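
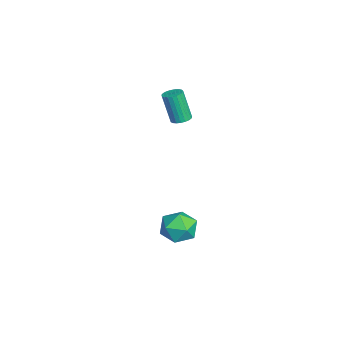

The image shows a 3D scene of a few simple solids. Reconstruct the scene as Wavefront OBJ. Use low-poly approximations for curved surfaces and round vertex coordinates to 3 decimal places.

v 1.689 3.898 -3.175
v 2.099 3.495 -2.258
v 0.341 2.785 -3.062
v 0.751 2.382 -2.145
v 0.353 3.389 -2.163
v 1.186 4.077 -2.233
v 1.254 2.203 -3.087
v 2.087 2.891 -3.157
v 1.83 2.447 -2.203
v 1.273 3.18 -1.632
v 1.167 3.1 -3.688
v 0.61 3.833 -3.117
v -2.542 3.546 2.889
v -2.147 3.919 3.062
v -2.504 3.487 4.804
v -2.898 3.114 4.631
v -2.342 4.053 3.056
v -2.699 3.621 4.798
v -2.572 4.1 3.02
v -2.928 3.668 4.762
v -2.796 4.051 2.962
v -3.153 3.618 4.704
v -2.977 3.915 2.891
v -3.333 3.482 4.633
v -3.082 3.714 2.82
v -3.439 3.282 4.562
v -3.094 3.485 2.761
v -3.45 3.053 4.503
v -3.01 3.267 2.724
v -3.367 2.834 4.466
v -2.846 3.096 2.715
v -3.202 2.664 4.457
v -2.628 3.004 2.737
v -2.985 2.571 4.479
v -2.396 3.005 2.784
v -2.753 2.573 4.526
v -2.189 3.1 2.85
v -2.546 2.668 4.592
v -2.043 3.272 2.923
v -2.4 2.84 4.665
v -1.983 3.491 2.99
v -2.34 3.059 4.732
v -2.02 3.72 3.039
v -2.377 3.288 4.781
f 1 12 6
f 1 6 2
f 1 2 8
f 1 8 11
f 1 11 12
f 2 6 10
f 6 12 5
f 12 11 3
f 11 8 7
f 8 2 9
f 4 10 5
f 4 5 3
f 4 3 7
f 4 7 9
f 4 9 10
f 5 10 6
f 3 5 12
f 7 3 11
f 9 7 8
f 10 9 2
f 14 13 17
f 14 17 15
f 15 17 18
f 15 18 16
f 17 13 19
f 17 19 18
f 18 19 20
f 18 20 16
f 19 13 21
f 19 21 20
f 20 21 22
f 20 22 16
f 21 13 23
f 21 23 22
f 22 23 24
f 22 24 16
f 23 13 25
f 23 25 24
f 24 25 26
f 24 26 16
f 25 13 27
f 25 27 26
f 26 27 28
f 26 28 16
f 27 13 29
f 27 29 28
f 28 29 30
f 28 30 16
f 29 13 31
f 29 31 30
f 30 31 32
f 30 32 16
f 31 13 33
f 31 33 32
f 32 33 34
f 32 34 16
f 33 13 35
f 33 35 34
f 34 35 36
f 34 36 16
f 35 13 37
f 35 37 36
f 36 37 38
f 36 38 16
f 37 13 39
f 37 39 38
f 38 39 40
f 38 40 16
f 39 13 41
f 39 41 40
f 40 41 42
f 40 42 16
f 41 13 43
f 41 43 42
f 42 43 44
f 42 44 16
f 43 13 14
f 43 14 44
f 44 14 15
f 44 15 16



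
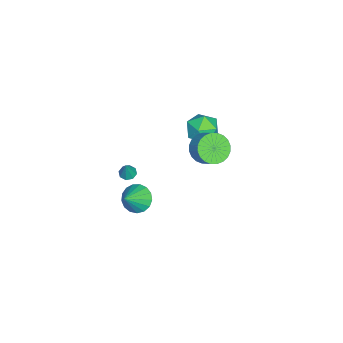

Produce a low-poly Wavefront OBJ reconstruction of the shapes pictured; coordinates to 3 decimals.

v 2.261 -3.04 -4.125
v 2.876 -3.303 -4.882
v 3.499 -3.46 -2.975
v 2.971 -2.834 -4.813
v 2.904 -2.412 -4.587
v 2.69 -2.134 -4.254
v 2.377 -2.064 -3.892
v 2.039 -2.217 -3.583
v 1.751 -2.558 -3.398
v 1.58 -3.01 -3.38
v 1.565 -3.469 -3.532
v 1.71 -3.829 -3.82
v 1.981 -4.009 -4.177
v 2.317 -3.966 -4.523
v 2.639 -3.712 -4.777
v 3.615 1.404 3.324
v 4.209 1.726 2.546
v 4.798 2.358 3.258
v 4.205 2.036 4.036
v 3.917 2.002 2.542
v 4.507 2.635 3.254
v 3.579 2.188 2.657
v 4.169 2.82 3.369
v 3.247 2.254 2.873
v 3.837 2.886 3.585
v 2.971 2.19 3.158
v 3.561 2.823 3.87
v 2.793 2.007 3.469
v 3.383 2.64 4.18
v 2.74 1.732 3.757
v 3.33 2.365 4.469
v 2.82 1.407 3.979
v 3.41 2.04 4.691
v 3.022 1.082 4.102
v 3.611 1.714 4.814
v 3.313 0.805 4.106
v 3.903 1.438 4.818
v 3.651 0.62 3.991
v 4.241 1.252 4.703
v 3.983 0.554 3.775
v 4.573 1.186 4.487
v 4.259 0.617 3.49
v 4.849 1.25 4.202
v 4.437 0.8 3.18
v 5.027 1.433 3.891
v 4.49 1.075 2.891
v 5.08 1.708 3.603
v 4.41 1.4 2.669
v 5 2.033 3.381
v 0.763 1.488 1.821
v 1.777 1.052 1.972
v 0.043 0.148 2.788
v 1.057 -0.288 2.939
v 0.786 0.675 3.43
v 1.231 1.503 2.832
v 0.589 -0.303 1.928
v 1.034 0.525 1.33
v 1.67 -0.055 2.038
v 1.792 0.549 2.966
v 0.028 0.651 1.794
v 0.15 1.255 2.722
v 3.552 -3.185 -0.246
v 3.921 -3.553 -0.388
v 4.048 -3.155 0.966
v 4.051 -3.166 -0.451
v 3.889 -2.79 -0.394
v 3.529 -2.646 -0.25
v 3.183 -2.817 -0.104
v 3.053 -3.204 -0.041
v 3.215 -3.58 -0.098
v 3.574 -3.725 -0.242
f 2 1 4
f 2 4 3
f 4 1 5
f 4 5 3
f 5 1 6
f 5 6 3
f 6 1 7
f 6 7 3
f 7 1 8
f 7 8 3
f 8 1 9
f 8 9 3
f 9 1 10
f 9 10 3
f 10 1 11
f 10 11 3
f 11 1 12
f 11 12 3
f 12 1 13
f 12 13 3
f 13 1 14
f 13 14 3
f 14 1 15
f 14 15 3
f 15 1 2
f 15 2 3
f 17 16 20
f 17 20 18
f 18 20 21
f 18 21 19
f 20 16 22
f 20 22 21
f 21 22 23
f 21 23 19
f 22 16 24
f 22 24 23
f 23 24 25
f 23 25 19
f 24 16 26
f 24 26 25
f 25 26 27
f 25 27 19
f 26 16 28
f 26 28 27
f 27 28 29
f 27 29 19
f 28 16 30
f 28 30 29
f 29 30 31
f 29 31 19
f 30 16 32
f 30 32 31
f 31 32 33
f 31 33 19
f 32 16 34
f 32 34 33
f 33 34 35
f 33 35 19
f 34 16 36
f 34 36 35
f 35 36 37
f 35 37 19
f 36 16 38
f 36 38 37
f 37 38 39
f 37 39 19
f 38 16 40
f 38 40 39
f 39 40 41
f 39 41 19
f 40 16 42
f 40 42 41
f 41 42 43
f 41 43 19
f 42 16 44
f 42 44 43
f 43 44 45
f 43 45 19
f 44 16 46
f 44 46 45
f 45 46 47
f 45 47 19
f 46 16 48
f 46 48 47
f 47 48 49
f 47 49 19
f 48 16 17
f 48 17 49
f 49 17 18
f 49 18 19
f 50 61 55
f 50 55 51
f 50 51 57
f 50 57 60
f 50 60 61
f 51 55 59
f 55 61 54
f 61 60 52
f 60 57 56
f 57 51 58
f 53 59 54
f 53 54 52
f 53 52 56
f 53 56 58
f 53 58 59
f 54 59 55
f 52 54 61
f 56 52 60
f 58 56 57
f 59 58 51
f 63 62 65
f 63 65 64
f 65 62 66
f 65 66 64
f 66 62 67
f 66 67 64
f 67 62 68
f 67 68 64
f 68 62 69
f 68 69 64
f 69 62 70
f 69 70 64
f 70 62 71
f 70 71 64
f 71 62 63
f 71 63 64



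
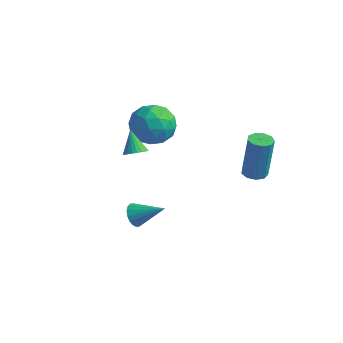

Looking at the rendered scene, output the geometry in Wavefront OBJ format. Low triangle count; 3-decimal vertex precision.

v -1.988 4.6 -0.088
v -1.445 3.839 -0.733
v -3.295 3.361 0.273
v -2.752 2.6 -0.372
v -2.301 2.932 0.616
v -1.493 3.698 0.393
v -3.247 3.502 -0.853
v -2.439 4.268 -1.076
v -2.223 3.161 -1.206
v -1.639 2.808 -0.298
v -3.101 4.392 -0.162
v -2.517 4.039 0.746
v -1.601 4.328 -0.442
v -3.139 2.872 -0.018
v -2.874 3.067 0.563
v -2.554 2.62 0.184
v -1.63 4.245 0.22
v -1.311 3.798 -0.16
v -1.814 3.265 0.633
v -3.429 3.402 -0.3
v -3.11 2.955 -0.68
v -2.186 4.58 -0.644
v -1.866 4.133 -1.023
v -2.926 3.935 -1.093
v -1.74 3.482 -1.099
v -2.508 2.754 -0.887
v -2.799 3.284 -1.169
v -2.324 3.734 -1.301
v -1.396 3.275 -0.566
v -2.165 2.547 -0.353
v -1.9 2.742 0.227
v -1.425 3.192 0.096
v -1.854 2.876 -0.843
v -2.575 4.653 -0.107
v -3.344 3.925 0.106
v -3.315 4.008 -0.556
v -2.84 4.458 -0.687
v -2.232 4.446 0.427
v -3 3.718 0.639
v -2.416 3.466 0.841
v -1.941 3.916 0.709
v -2.886 4.324 0.383
v -0.822 0.242 0.803
v -0.366 0.494 0.98
v -1.438 0.718 1.717
v -0.447 0.642 0.848
v -0.585 0.73 0.709
v -0.76 0.743 0.585
v -0.944 0.681 0.494
v -1.109 0.551 0.449
v -1.231 0.375 0.459
v -1.29 0.178 0.521
v -1.279 -0.009 0.626
v -1.198 -0.157 0.758
v -1.059 -0.245 0.897
v -0.885 -0.258 1.021
v -0.701 -0.196 1.112
v -0.536 -0.066 1.156
v -0.414 0.11 1.147
v -0.354 0.307 1.084
v -0.403 -0.451 -2.645
v -0.061 -0.596 -3.128
v 0.843 -0.009 -1.895
v -0.125 -0.337 -3.175
v -0.244 -0.1 -3.117
v -0.394 0.068 -2.966
v -0.546 0.133 -2.751
v -0.67 0.082 -2.514
v -0.741 -0.075 -2.304
v -0.746 -0.305 -2.161
v -0.682 -0.565 -2.114
v -0.563 -0.802 -2.172
v -0.412 -0.97 -2.324
v -0.26 -1.034 -2.539
v -0.136 -0.984 -2.775
v -0.065 -0.827 -2.985
v 3.017 3.511 -0.911
v 3.586 3.4 -0.933
v 3.712 3.638 1.17
v 3.143 3.749 1.191
v 3.522 3.789 -0.973
v 3.648 4.027 1.13
v 3.222 4.048 -0.985
v 3.348 4.287 1.118
v 2.826 4.056 -0.962
v 2.952 4.294 1.141
v 2.519 3.809 -0.915
v 2.645 4.047 1.187
v 2.446 3.422 -0.867
v 2.572 3.66 1.236
v 2.639 3.077 -0.84
v 2.765 3.315 1.263
v 3.01 2.935 -0.846
v 3.135 3.173 1.257
v 3.383 3.062 -0.882
v 3.509 3.3 1.22
f 1 38 17
f 38 12 41
f 17 41 6
f 38 41 17
f 1 17 13
f 17 6 18
f 13 18 2
f 17 18 13
f 1 13 22
f 13 2 23
f 22 23 8
f 13 23 22
f 1 22 34
f 22 8 37
f 34 37 11
f 22 37 34
f 1 34 38
f 34 11 42
f 38 42 12
f 34 42 38
f 2 18 29
f 18 6 32
f 29 32 10
f 18 32 29
f 6 41 19
f 41 12 40
f 19 40 5
f 41 40 19
f 12 42 39
f 42 11 35
f 39 35 3
f 42 35 39
f 11 37 36
f 37 8 24
f 36 24 7
f 37 24 36
f 8 23 28
f 23 2 25
f 28 25 9
f 23 25 28
f 4 30 16
f 30 10 31
f 16 31 5
f 30 31 16
f 4 16 14
f 16 5 15
f 14 15 3
f 16 15 14
f 4 14 21
f 14 3 20
f 21 20 7
f 14 20 21
f 4 21 26
f 21 7 27
f 26 27 9
f 21 27 26
f 4 26 30
f 26 9 33
f 30 33 10
f 26 33 30
f 5 31 19
f 31 10 32
f 19 32 6
f 31 32 19
f 3 15 39
f 15 5 40
f 39 40 12
f 15 40 39
f 7 20 36
f 20 3 35
f 36 35 11
f 20 35 36
f 9 27 28
f 27 7 24
f 28 24 8
f 27 24 28
f 10 33 29
f 33 9 25
f 29 25 2
f 33 25 29
f 44 43 46
f 44 46 45
f 46 43 47
f 46 47 45
f 47 43 48
f 47 48 45
f 48 43 49
f 48 49 45
f 49 43 50
f 49 50 45
f 50 43 51
f 50 51 45
f 51 43 52
f 51 52 45
f 52 43 53
f 52 53 45
f 53 43 54
f 53 54 45
f 54 43 55
f 54 55 45
f 55 43 56
f 55 56 45
f 56 43 57
f 56 57 45
f 57 43 58
f 57 58 45
f 58 43 59
f 58 59 45
f 59 43 60
f 59 60 45
f 60 43 44
f 60 44 45
f 62 61 64
f 62 64 63
f 64 61 65
f 64 65 63
f 65 61 66
f 65 66 63
f 66 61 67
f 66 67 63
f 67 61 68
f 67 68 63
f 68 61 69
f 68 69 63
f 69 61 70
f 69 70 63
f 70 61 71
f 70 71 63
f 71 61 72
f 71 72 63
f 72 61 73
f 72 73 63
f 73 61 74
f 73 74 63
f 74 61 75
f 74 75 63
f 75 61 76
f 75 76 63
f 76 61 62
f 76 62 63
f 78 77 81
f 78 81 79
f 79 81 82
f 79 82 80
f 81 77 83
f 81 83 82
f 82 83 84
f 82 84 80
f 83 77 85
f 83 85 84
f 84 85 86
f 84 86 80
f 85 77 87
f 85 87 86
f 86 87 88
f 86 88 80
f 87 77 89
f 87 89 88
f 88 89 90
f 88 90 80
f 89 77 91
f 89 91 90
f 90 91 92
f 90 92 80
f 91 77 93
f 91 93 92
f 92 93 94
f 92 94 80
f 93 77 95
f 93 95 94
f 94 95 96
f 94 96 80
f 95 77 78
f 95 78 96
f 96 78 79
f 96 79 80



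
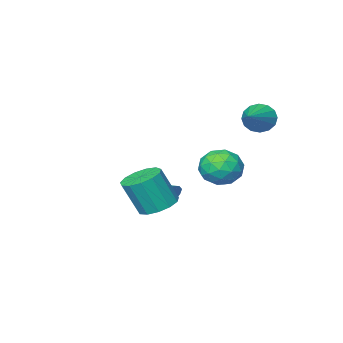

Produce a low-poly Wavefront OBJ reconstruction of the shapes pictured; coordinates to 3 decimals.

v -0.996 -3.448 -3.445
v -0.635 -2.968 -2.658
v -0.824 -4.512 -2.875
v -1.139 -3.003 -2.573
v -1.604 -3.157 -2.721
v -1.907 -3.389 -3.063
v -1.965 -3.637 -3.508
v -1.764 -3.834 -3.936
v -1.356 -3.928 -4.232
v -0.852 -3.893 -4.318
v -0.387 -3.738 -4.17
v -0.084 -3.506 -3.828
v -0.026 -3.258 -3.383
v -0.227 -3.061 -2.955
v 1.915 0.43 -1.772
v 2.768 0.87 -1.974
v 3.397 0.429 -0.269
v 2.545 -0.01 -0.068
v 2.441 1.257 -1.753
v 3.071 0.817 -0.049
v 1.948 1.381 -1.539
v 2.578 0.941 0.166
v 1.444 1.204 -1.399
v 2.074 0.764 0.306
v 1.09 0.781 -1.377
v 1.72 0.341 0.328
v 0.998 0.246 -1.481
v 1.627 -0.194 0.224
v 1.197 -0.23 -1.677
v 1.826 -0.67 0.027
v 1.624 -0.496 -1.904
v 2.254 -0.936 -0.199
v 2.144 -0.469 -2.089
v 2.773 -0.909 -0.384
v 2.591 -0.156 -2.173
v 3.22 -0.596 -0.468
v 2.823 0.343 -2.13
v 3.453 -0.097 -0.425
v -2.64 -1.129 -2.15
v -1.946 -1.867 -1.661
v -3.974 -1.633 -1.019
v -3.28 -2.371 -0.53
v -3.111 -1.267 -0.397
v -2.286 -0.955 -1.097
v -3.634 -2.545 -1.583
v -2.809 -2.233 -2.283
v -2.56 -2.742 -1.311
v -2.237 -1.952 -0.578
v -3.683 -1.548 -2.102
v -3.36 -0.758 -1.369
v -2.176 -1.454 -2.005
v -3.744 -2.046 -0.675
v -3.645 -1.397 -0.597
v -3.237 -1.831 -0.31
v -2.376 -0.918 -1.673
v -1.968 -1.351 -1.386
v -2.653 -0.999 -0.643
v -3.952 -2.149 -1.294
v -3.544 -2.582 -1.007
v -2.683 -1.669 -2.37
v -2.275 -2.103 -2.083
v -3.267 -2.501 -2.037
v -2.129 -2.402 -1.511
v -2.913 -2.698 -0.846
v -3.121 -2.8 -1.466
v -2.636 -2.617 -1.877
v -1.939 -1.937 -1.081
v -2.723 -2.234 -0.415
v -2.624 -1.585 -0.338
v -2.139 -1.401 -0.749
v -2.3 -2.452 -0.875
v -3.197 -1.266 -2.265
v -3.981 -1.563 -1.599
v -3.781 -2.099 -1.931
v -3.296 -1.915 -2.342
v -3.007 -0.802 -1.834
v -3.791 -1.098 -1.169
v -3.284 -0.883 -0.803
v -2.799 -0.7 -1.214
v -3.62 -1.048 -1.805
v -3.505 0.386 2.305
v -3.094 0.315 1.587
v -1.995 1.534 3.055
v -3.338 0.665 1.542
v -3.627 0.941 1.7
v -3.883 1.068 2.021
v -4.038 1.012 2.418
v -4.05 0.788 2.785
v -3.915 0.456 3.023
v -3.671 0.106 3.069
v -3.383 -0.17 2.91
v -3.127 -0.297 2.589
v -2.972 -0.241 2.192
v -2.96 -0.017 1.825
f 2 1 4
f 2 4 3
f 4 1 5
f 4 5 3
f 5 1 6
f 5 6 3
f 6 1 7
f 6 7 3
f 7 1 8
f 7 8 3
f 8 1 9
f 8 9 3
f 9 1 10
f 9 10 3
f 10 1 11
f 10 11 3
f 11 1 12
f 11 12 3
f 12 1 13
f 12 13 3
f 13 1 14
f 13 14 3
f 14 1 2
f 14 2 3
f 16 15 19
f 16 19 17
f 17 19 20
f 17 20 18
f 19 15 21
f 19 21 20
f 20 21 22
f 20 22 18
f 21 15 23
f 21 23 22
f 22 23 24
f 22 24 18
f 23 15 25
f 23 25 24
f 24 25 26
f 24 26 18
f 25 15 27
f 25 27 26
f 26 27 28
f 26 28 18
f 27 15 29
f 27 29 28
f 28 29 30
f 28 30 18
f 29 15 31
f 29 31 30
f 30 31 32
f 30 32 18
f 31 15 33
f 31 33 32
f 32 33 34
f 32 34 18
f 33 15 35
f 33 35 34
f 34 35 36
f 34 36 18
f 35 15 37
f 35 37 36
f 36 37 38
f 36 38 18
f 37 15 16
f 37 16 38
f 38 16 17
f 38 17 18
f 39 76 55
f 76 50 79
f 55 79 44
f 76 79 55
f 39 55 51
f 55 44 56
f 51 56 40
f 55 56 51
f 39 51 60
f 51 40 61
f 60 61 46
f 51 61 60
f 39 60 72
f 60 46 75
f 72 75 49
f 60 75 72
f 39 72 76
f 72 49 80
f 76 80 50
f 72 80 76
f 40 56 67
f 56 44 70
f 67 70 48
f 56 70 67
f 44 79 57
f 79 50 78
f 57 78 43
f 79 78 57
f 50 80 77
f 80 49 73
f 77 73 41
f 80 73 77
f 49 75 74
f 75 46 62
f 74 62 45
f 75 62 74
f 46 61 66
f 61 40 63
f 66 63 47
f 61 63 66
f 42 68 54
f 68 48 69
f 54 69 43
f 68 69 54
f 42 54 52
f 54 43 53
f 52 53 41
f 54 53 52
f 42 52 59
f 52 41 58
f 59 58 45
f 52 58 59
f 42 59 64
f 59 45 65
f 64 65 47
f 59 65 64
f 42 64 68
f 64 47 71
f 68 71 48
f 64 71 68
f 43 69 57
f 69 48 70
f 57 70 44
f 69 70 57
f 41 53 77
f 53 43 78
f 77 78 50
f 53 78 77
f 45 58 74
f 58 41 73
f 74 73 49
f 58 73 74
f 47 65 66
f 65 45 62
f 66 62 46
f 65 62 66
f 48 71 67
f 71 47 63
f 67 63 40
f 71 63 67
f 82 81 84
f 82 84 83
f 84 81 85
f 84 85 83
f 85 81 86
f 85 86 83
f 86 81 87
f 86 87 83
f 87 81 88
f 87 88 83
f 88 81 89
f 88 89 83
f 89 81 90
f 89 90 83
f 90 81 91
f 90 91 83
f 91 81 92
f 91 92 83
f 92 81 93
f 92 93 83
f 93 81 94
f 93 94 83
f 94 81 82
f 94 82 83



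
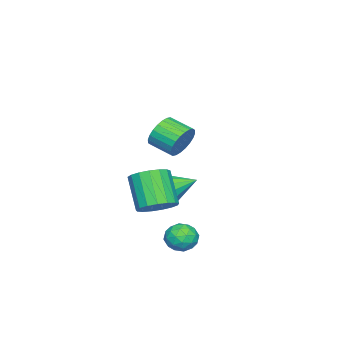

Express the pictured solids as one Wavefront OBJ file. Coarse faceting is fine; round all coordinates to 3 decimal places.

v 3.059 2.014 -2.555
v 3.407 1.486 -3.14
v 2.693 0.914 -1.78
v 3.041 0.386 -2.365
v 3.548 0.893 -1.886
v 3.774 1.572 -2.365
v 2.326 0.828 -2.555
v 2.552 1.507 -3.034
v 2.954 0.752 -3.14
v 3.71 0.792 -2.727
v 2.39 1.608 -2.193
v 3.146 1.648 -1.78
v 3.265 1.847 -2.916
v 2.835 0.553 -2.004
v 3.133 0.851 -1.722
v 3.337 0.541 -2.066
v 3.481 1.898 -2.46
v 3.686 1.587 -2.804
v 3.768 1.238 -2.067
v 2.414 0.813 -2.116
v 2.619 0.502 -2.46
v 2.763 1.859 -2.854
v 2.967 1.549 -3.198
v 2.332 1.162 -2.853
v 3.204 1.105 -3.26
v 2.988 0.458 -2.804
v 2.568 0.718 -2.916
v 2.701 1.118 -3.197
v 3.648 1.128 -3.017
v 3.433 0.482 -2.561
v 3.73 0.78 -2.279
v 3.864 1.179 -2.561
v 3.381 0.697 -3.017
v 2.667 1.918 -2.359
v 2.452 1.272 -1.903
v 2.236 1.221 -2.359
v 2.37 1.62 -2.641
v 3.112 1.942 -2.116
v 2.896 1.295 -1.66
v 3.399 1.282 -1.723
v 3.532 1.682 -2.004
v 2.719 1.703 -1.903
v -2.149 -1.896 -2.216
v -1.365 -1.992 -1.653
v -2.511 -0.544 -1.484
v -1.205 -1.684 -2.142
v -1.406 -1.457 -2.659
v -1.89 -1.398 -3.007
v -2.473 -1.53 -3.054
v -2.933 -1.801 -2.78
v -3.092 -2.109 -2.291
v -2.892 -2.335 -1.773
v -2.408 -2.394 -1.425
v -1.824 -2.263 -1.379
v 2.321 0.93 3.268
v 2.688 0.594 2.494
v 2.527 -0.606 2.938
v 2.159 -0.27 3.712
v 2.98 0.631 2.7
v 2.819 -0.569 3.144
v 3.171 0.714 2.992
v 3.01 -0.486 3.437
v 3.233 0.829 3.327
v 3.072 -0.371 3.771
v 3.156 0.96 3.652
v 2.995 -0.24 4.096
v 2.952 1.086 3.919
v 2.791 -0.114 4.363
v 2.651 1.189 4.086
v 2.49 -0.012 4.531
v 2.301 1.252 4.13
v 2.139 0.051 4.574
v 1.953 1.266 4.042
v 1.792 0.066 4.486
v 1.661 1.229 3.836
v 1.5 0.029 4.28
v 1.47 1.146 3.543
v 1.309 -0.054 3.988
v 1.408 1.031 3.209
v 1.247 -0.169 3.653
v 1.485 0.9 2.884
v 1.324 -0.3 3.328
v 1.689 0.774 2.617
v 1.528 -0.426 3.061
v 1.99 0.672 2.449
v 1.829 -0.529 2.894
v 2.341 0.609 2.406
v 2.179 -0.592 2.85
v 1.341 -0.818 -1.698
v 2.251 -0.894 -1.221
v 1.328 -1.777 0.396
v 0.419 -1.702 -0.082
v 2.079 -0.454 -1.078
v 1.157 -1.338 0.538
v 1.738 -0.098 -1.078
v 0.816 -0.981 0.538
v 1.306 0.093 -1.22
v 0.384 -0.79 0.397
v 0.883 0.076 -1.471
v -0.039 -0.808 0.145
v 0.564 -0.147 -1.775
v -0.358 -1.03 -0.158
v 0.423 -0.523 -2.06
v -0.499 -1.406 -0.444
v 0.493 -0.967 -2.263
v -0.429 -1.85 -0.647
v 0.757 -1.377 -2.337
v -0.165 -2.26 -0.72
v 1.154 -1.659 -2.264
v 0.232 -2.542 -0.647
v 1.595 -1.748 -2.061
v 0.673 -2.631 -0.445
v 1.977 -1.625 -1.776
v 1.055 -2.508 -0.159
v 2.214 -1.316 -1.472
v 1.292 -2.2 0.144
f 1 38 17
f 38 12 41
f 17 41 6
f 38 41 17
f 1 17 13
f 17 6 18
f 13 18 2
f 17 18 13
f 1 13 22
f 13 2 23
f 22 23 8
f 13 23 22
f 1 22 34
f 22 8 37
f 34 37 11
f 22 37 34
f 1 34 38
f 34 11 42
f 38 42 12
f 34 42 38
f 2 18 29
f 18 6 32
f 29 32 10
f 18 32 29
f 6 41 19
f 41 12 40
f 19 40 5
f 41 40 19
f 12 42 39
f 42 11 35
f 39 35 3
f 42 35 39
f 11 37 36
f 37 8 24
f 36 24 7
f 37 24 36
f 8 23 28
f 23 2 25
f 28 25 9
f 23 25 28
f 4 30 16
f 30 10 31
f 16 31 5
f 30 31 16
f 4 16 14
f 16 5 15
f 14 15 3
f 16 15 14
f 4 14 21
f 14 3 20
f 21 20 7
f 14 20 21
f 4 21 26
f 21 7 27
f 26 27 9
f 21 27 26
f 4 26 30
f 26 9 33
f 30 33 10
f 26 33 30
f 5 31 19
f 31 10 32
f 19 32 6
f 31 32 19
f 3 15 39
f 15 5 40
f 39 40 12
f 15 40 39
f 7 20 36
f 20 3 35
f 36 35 11
f 20 35 36
f 9 27 28
f 27 7 24
f 28 24 8
f 27 24 28
f 10 33 29
f 33 9 25
f 29 25 2
f 33 25 29
f 44 43 46
f 44 46 45
f 46 43 47
f 46 47 45
f 47 43 48
f 47 48 45
f 48 43 49
f 48 49 45
f 49 43 50
f 49 50 45
f 50 43 51
f 50 51 45
f 51 43 52
f 51 52 45
f 52 43 53
f 52 53 45
f 53 43 54
f 53 54 45
f 54 43 44
f 54 44 45
f 56 55 59
f 56 59 57
f 57 59 60
f 57 60 58
f 59 55 61
f 59 61 60
f 60 61 62
f 60 62 58
f 61 55 63
f 61 63 62
f 62 63 64
f 62 64 58
f 63 55 65
f 63 65 64
f 64 65 66
f 64 66 58
f 65 55 67
f 65 67 66
f 66 67 68
f 66 68 58
f 67 55 69
f 67 69 68
f 68 69 70
f 68 70 58
f 69 55 71
f 69 71 70
f 70 71 72
f 70 72 58
f 71 55 73
f 71 73 72
f 72 73 74
f 72 74 58
f 73 55 75
f 73 75 74
f 74 75 76
f 74 76 58
f 75 55 77
f 75 77 76
f 76 77 78
f 76 78 58
f 77 55 79
f 77 79 78
f 78 79 80
f 78 80 58
f 79 55 81
f 79 81 80
f 80 81 82
f 80 82 58
f 81 55 83
f 81 83 82
f 82 83 84
f 82 84 58
f 83 55 85
f 83 85 84
f 84 85 86
f 84 86 58
f 85 55 87
f 85 87 86
f 86 87 88
f 86 88 58
f 87 55 56
f 87 56 88
f 88 56 57
f 88 57 58
f 90 89 93
f 90 93 91
f 91 93 94
f 91 94 92
f 93 89 95
f 93 95 94
f 94 95 96
f 94 96 92
f 95 89 97
f 95 97 96
f 96 97 98
f 96 98 92
f 97 89 99
f 97 99 98
f 98 99 100
f 98 100 92
f 99 89 101
f 99 101 100
f 100 101 102
f 100 102 92
f 101 89 103
f 101 103 102
f 102 103 104
f 102 104 92
f 103 89 105
f 103 105 104
f 104 105 106
f 104 106 92
f 105 89 107
f 105 107 106
f 106 107 108
f 106 108 92
f 107 89 109
f 107 109 108
f 108 109 110
f 108 110 92
f 109 89 111
f 109 111 110
f 110 111 112
f 110 112 92
f 111 89 113
f 111 113 112
f 112 113 114
f 112 114 92
f 113 89 115
f 113 115 114
f 114 115 116
f 114 116 92
f 115 89 90
f 115 90 116
f 116 90 91
f 116 91 92



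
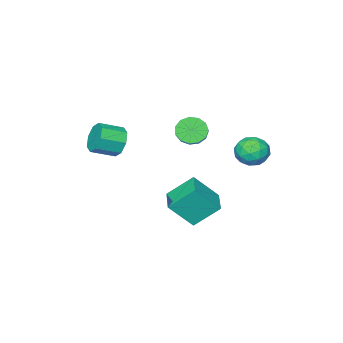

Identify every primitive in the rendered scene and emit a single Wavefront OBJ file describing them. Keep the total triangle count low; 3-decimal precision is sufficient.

v -2.145 1.568 -3.593
v -1.161 0.858 -2.264
v -1.246 2.664 -3.674
v -0.261 1.954 -2.345
v -1.199 0.706 -4.755
v -0.214 -0.004 -3.426
v -0.299 1.802 -4.836
v 0.685 1.092 -3.507
v 0.423 -2.66 -0.712
v 0.852 -2.479 -1.471
v 1.945 -3.039 -0.987
v 1.517 -3.22 -0.228
v 0.907 -1.977 -1.014
v 2 -2.537 -0.53
v 0.679 -1.875 -0.38
v 1.772 -2.435 0.103
v 0.301 -2.233 0.059
v 1.394 -2.793 0.543
v -0.005 -2.841 0.047
v 1.088 -3.401 0.531
v -0.06 -3.343 -0.41
v 1.033 -3.903 0.074
v 0.168 -3.445 -1.043
v 1.261 -4.005 -0.56
v 0.546 -3.087 -1.483
v 1.639 -3.647 -0.999
v -2.89 3.964 -0.125
v -2.106 3.572 -0.386
v -3.514 2.628 0.006
v -2.73 2.236 -0.255
v -2.784 2.654 0.557
v -2.399 3.48 0.476
v -3.221 2.72 -0.856
v -2.836 3.546 -0.937
v -2.31 2.804 -0.837
v -2.04 2.763 0.036
v -3.58 3.437 -0.416
v -3.31 3.396 0.457
v -2.443 3.885 -0.267
v -3.177 2.315 -0.113
v -3.209 2.56 0.364
v -2.748 2.33 0.211
v -2.616 3.831 0.24
v -2.155 3.601 0.087
v -2.553 3.061 0.64
v -3.465 2.599 -0.467
v -3.004 2.369 -0.62
v -2.872 3.87 -0.591
v -2.411 3.64 -0.744
v -3.067 3.139 -1.02
v -2.102 3.203 -0.686
v -2.469 2.418 -0.609
v -2.758 2.702 -0.962
v -2.531 3.188 -1.009
v -1.944 3.179 -0.172
v -2.31 2.394 -0.096
v -2.343 2.64 0.382
v -2.116 3.125 0.334
v -2.064 2.728 -0.438
v -3.31 3.806 -0.284
v -3.676 3.021 -0.208
v -3.504 3.075 -0.714
v -3.277 3.56 -0.762
v -3.151 3.782 0.229
v -3.518 2.997 0.306
v -3.089 3.012 0.629
v -2.862 3.498 0.582
v -3.556 3.472 0.058
v -2.229 -0.44 -0.058
v -1.742 -1.049 0.121
v -1.085 -0.349 0.717
v -1.571 0.26 0.538
v -1.586 -0.87 -0.262
v -0.928 -0.17 0.334
v -1.633 -0.555 -0.58
v -0.976 0.145 0.016
v -1.87 -0.203 -0.732
v -1.213 0.497 -0.137
v -2.22 0.074 -0.671
v -1.563 0.774 -0.075
v -2.573 0.188 -0.415
v -1.916 0.887 0.181
v -2.817 0.102 -0.045
v -2.16 0.802 0.551
v -2.874 -0.156 0.32
v -2.217 0.544 0.916
v -2.726 -0.504 0.565
v -2.069 0.196 1.161
v -2.42 -0.832 0.613
v -1.763 -0.132 1.209
v -2.053 -1.035 0.447
v -1.396 -0.335 1.043
f 2 4 1
f 5 2 1
f 1 4 3
f 3 5 1
f 2 8 4
f 6 2 5
f 6 8 2
f 4 8 3
f 7 5 3
f 3 8 7
f 7 6 5
f 8 6 7
f 10 9 13
f 10 13 11
f 11 13 14
f 11 14 12
f 13 9 15
f 13 15 14
f 14 15 16
f 14 16 12
f 15 9 17
f 15 17 16
f 16 17 18
f 16 18 12
f 17 9 19
f 17 19 18
f 18 19 20
f 18 20 12
f 19 9 21
f 19 21 20
f 20 21 22
f 20 22 12
f 21 9 23
f 21 23 22
f 22 23 24
f 22 24 12
f 23 9 25
f 23 25 24
f 24 25 26
f 24 26 12
f 25 9 10
f 25 10 26
f 26 10 11
f 26 11 12
f 27 64 43
f 64 38 67
f 43 67 32
f 64 67 43
f 27 43 39
f 43 32 44
f 39 44 28
f 43 44 39
f 27 39 48
f 39 28 49
f 48 49 34
f 39 49 48
f 27 48 60
f 48 34 63
f 60 63 37
f 48 63 60
f 27 60 64
f 60 37 68
f 64 68 38
f 60 68 64
f 28 44 55
f 44 32 58
f 55 58 36
f 44 58 55
f 32 67 45
f 67 38 66
f 45 66 31
f 67 66 45
f 38 68 65
f 68 37 61
f 65 61 29
f 68 61 65
f 37 63 62
f 63 34 50
f 62 50 33
f 63 50 62
f 34 49 54
f 49 28 51
f 54 51 35
f 49 51 54
f 30 56 42
f 56 36 57
f 42 57 31
f 56 57 42
f 30 42 40
f 42 31 41
f 40 41 29
f 42 41 40
f 30 40 47
f 40 29 46
f 47 46 33
f 40 46 47
f 30 47 52
f 47 33 53
f 52 53 35
f 47 53 52
f 30 52 56
f 52 35 59
f 56 59 36
f 52 59 56
f 31 57 45
f 57 36 58
f 45 58 32
f 57 58 45
f 29 41 65
f 41 31 66
f 65 66 38
f 41 66 65
f 33 46 62
f 46 29 61
f 62 61 37
f 46 61 62
f 35 53 54
f 53 33 50
f 54 50 34
f 53 50 54
f 36 59 55
f 59 35 51
f 55 51 28
f 59 51 55
f 70 69 73
f 70 73 71
f 71 73 74
f 71 74 72
f 73 69 75
f 73 75 74
f 74 75 76
f 74 76 72
f 75 69 77
f 75 77 76
f 76 77 78
f 76 78 72
f 77 69 79
f 77 79 78
f 78 79 80
f 78 80 72
f 79 69 81
f 79 81 80
f 80 81 82
f 80 82 72
f 81 69 83
f 81 83 82
f 82 83 84
f 82 84 72
f 83 69 85
f 83 85 84
f 84 85 86
f 84 86 72
f 85 69 87
f 85 87 86
f 86 87 88
f 86 88 72
f 87 69 89
f 87 89 88
f 88 89 90
f 88 90 72
f 89 69 91
f 89 91 90
f 90 91 92
f 90 92 72
f 91 69 70
f 91 70 92
f 92 70 71
f 92 71 72



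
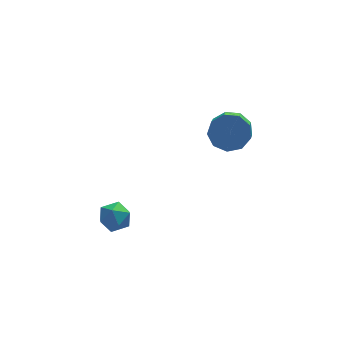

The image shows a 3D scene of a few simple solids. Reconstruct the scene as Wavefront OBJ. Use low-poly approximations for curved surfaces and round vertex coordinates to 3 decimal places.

v 4.052 1.071 2.108
v 4.462 0.422 1.466
v 4.038 -0.819 2.451
v 3.628 -0.171 3.092
v 4.928 0.626 1.923
v 4.505 -0.615 2.908
v 4.984 1.038 2.467
v 4.561 -0.204 3.452
v 4.604 1.465 2.842
v 4.181 0.224 3.827
v 3.965 1.708 2.873
v 3.542 0.467 3.858
v 3.367 1.652 2.547
v 2.944 0.411 3.532
v 3.089 1.325 2.014
v 2.666 0.084 2.999
v 3.261 0.878 1.526
v 2.838 -0.363 2.511
v 3.803 0.522 1.309
v 3.38 -0.719 2.294
v -2.386 -0.524 -0.65
v -1.84 -0.161 -1.193
v -1.84 -1.759 -0.927
v -1.294 -1.396 -1.47
v -1.218 -1.256 -0.633
v -1.556 -0.493 -0.462
v -2.124 -1.427 -1.658
v -2.462 -0.664 -1.487
v -1.678 -0.719 -1.816
v -1.118 -0.613 -1.183
v -2.562 -1.307 -0.937
v -2.002 -1.201 -0.304
f 2 1 5
f 2 5 3
f 3 5 6
f 3 6 4
f 5 1 7
f 5 7 6
f 6 7 8
f 6 8 4
f 7 1 9
f 7 9 8
f 8 9 10
f 8 10 4
f 9 1 11
f 9 11 10
f 10 11 12
f 10 12 4
f 11 1 13
f 11 13 12
f 12 13 14
f 12 14 4
f 13 1 15
f 13 15 14
f 14 15 16
f 14 16 4
f 15 1 17
f 15 17 16
f 16 17 18
f 16 18 4
f 17 1 19
f 17 19 18
f 18 19 20
f 18 20 4
f 19 1 2
f 19 2 20
f 20 2 3
f 20 3 4
f 21 32 26
f 21 26 22
f 21 22 28
f 21 28 31
f 21 31 32
f 22 26 30
f 26 32 25
f 32 31 23
f 31 28 27
f 28 22 29
f 24 30 25
f 24 25 23
f 24 23 27
f 24 27 29
f 24 29 30
f 25 30 26
f 23 25 32
f 27 23 31
f 29 27 28
f 30 29 22



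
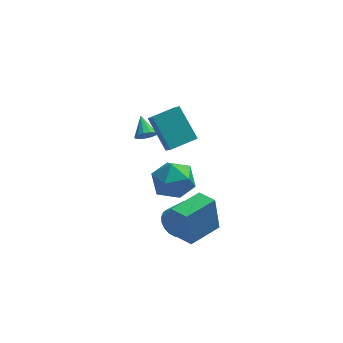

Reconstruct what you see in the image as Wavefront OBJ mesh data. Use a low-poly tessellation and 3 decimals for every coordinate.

v -2.838 -1.227 1.366
v -2.634 -1.896 2.081
v -3.638 -0.04 2.705
v -3.434 -0.709 3.42
v -1.566 -0.611 1.58
v -1.362 -1.28 2.295
v -2.366 0.576 2.919
v -2.162 -0.093 3.634
v -1.79 -4.904 -2.163
v -1.996 -4.65 -0.301
v -2.478 -4.132 -2.344
v -2.684 -3.877 -0.483
v -0.436 -3.703 -2.177
v -0.642 -3.448 -0.316
v -1.124 -2.93 -2.359
v -1.33 -2.676 -0.497
v -2.448 -2.11 -3.478
v -1.861 -1.626 -3.833
v -1.065 -1.905 -2.897
v -1.652 -2.39 -2.542
v -2.026 -1.399 -3.625
v -1.23 -1.678 -2.689
v -2.264 -1.295 -3.391
v -1.468 -1.574 -2.455
v -2.534 -1.333 -3.173
v -1.738 -1.612 -2.237
v -2.789 -1.504 -3.007
v -1.993 -1.783 -2.071
v -2.985 -1.781 -2.923
v -2.19 -2.06 -1.987
v -3.088 -2.114 -2.935
v -2.293 -2.393 -1.999
v -3.081 -2.447 -3.04
v -2.285 -2.726 -2.104
v -2.964 -2.722 -3.222
v -2.168 -3.001 -2.286
v -2.758 -2.891 -3.447
v -1.962 -3.17 -2.511
v -2.498 -2.925 -3.678
v -1.702 -3.204 -2.742
v -2.229 -2.818 -3.875
v -1.433 -3.097 -2.939
v -1.999 -2.589 -4.003
v -1.203 -2.868 -3.066
v -1.846 -2.277 -4.04
v -1.05 -2.556 -3.103
v -1.797 -1.936 -3.98
v -1.001 -2.215 -3.043
v -3.707 1.964 -0.555
v -3.491 1.726 -0.072
v -3.933 2.996 0.055
v -3.24 1.87 -0.223
v -3.137 2.044 -0.48
v -3.215 2.193 -0.76
v -3.449 2.269 -0.976
v -3.765 2.248 -1.057
v -4.062 2.137 -0.979
v -4.247 1.971 -0.767
v -4.26 1.803 -0.487
v -4.097 1.686 -0.228
v -3.811 1.657 -0.074
v -2.131 -2.531 0.645
v -1.549 -3.489 0.828
v -3.551 -3.211 1.592
v -2.969 -4.169 1.775
v -2.644 -3.203 2.276
v -1.767 -2.782 1.69
v -3.333 -3.918 0.73
v -2.456 -3.497 0.144
v -2.292 -4.346 0.88
v -1.866 -3.904 1.836
v -3.234 -2.796 0.584
v -2.808 -2.354 1.54
f 2 4 1
f 5 2 1
f 1 4 3
f 3 5 1
f 2 8 4
f 6 2 5
f 6 8 2
f 4 8 3
f 7 5 3
f 3 8 7
f 7 6 5
f 8 6 7
f 10 12 9
f 13 10 9
f 9 12 11
f 11 13 9
f 10 16 12
f 14 10 13
f 14 16 10
f 12 16 11
f 15 13 11
f 11 16 15
f 15 14 13
f 16 14 15
f 18 17 21
f 18 21 19
f 19 21 22
f 19 22 20
f 21 17 23
f 21 23 22
f 22 23 24
f 22 24 20
f 23 17 25
f 23 25 24
f 24 25 26
f 24 26 20
f 25 17 27
f 25 27 26
f 26 27 28
f 26 28 20
f 27 17 29
f 27 29 28
f 28 29 30
f 28 30 20
f 29 17 31
f 29 31 30
f 30 31 32
f 30 32 20
f 31 17 33
f 31 33 32
f 32 33 34
f 32 34 20
f 33 17 35
f 33 35 34
f 34 35 36
f 34 36 20
f 35 17 37
f 35 37 36
f 36 37 38
f 36 38 20
f 37 17 39
f 37 39 38
f 38 39 40
f 38 40 20
f 39 17 41
f 39 41 40
f 40 41 42
f 40 42 20
f 41 17 43
f 41 43 42
f 42 43 44
f 42 44 20
f 43 17 45
f 43 45 44
f 44 45 46
f 44 46 20
f 45 17 47
f 45 47 46
f 46 47 48
f 46 48 20
f 47 17 18
f 47 18 48
f 48 18 19
f 48 19 20
f 50 49 52
f 50 52 51
f 52 49 53
f 52 53 51
f 53 49 54
f 53 54 51
f 54 49 55
f 54 55 51
f 55 49 56
f 55 56 51
f 56 49 57
f 56 57 51
f 57 49 58
f 57 58 51
f 58 49 59
f 58 59 51
f 59 49 60
f 59 60 51
f 60 49 61
f 60 61 51
f 61 49 50
f 61 50 51
f 62 73 67
f 62 67 63
f 62 63 69
f 62 69 72
f 62 72 73
f 63 67 71
f 67 73 66
f 73 72 64
f 72 69 68
f 69 63 70
f 65 71 66
f 65 66 64
f 65 64 68
f 65 68 70
f 65 70 71
f 66 71 67
f 64 66 73
f 68 64 72
f 70 68 69
f 71 70 63



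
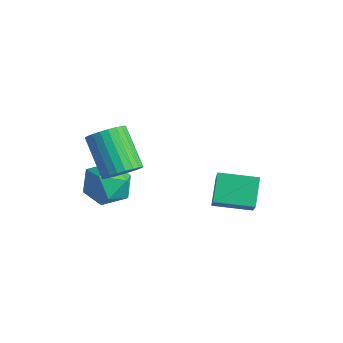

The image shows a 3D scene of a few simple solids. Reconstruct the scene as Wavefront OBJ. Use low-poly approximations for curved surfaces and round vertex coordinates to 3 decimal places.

v 1.904 1.756 -1.006
v 2.929 1.084 0.257
v 1.151 2.532 0.018
v 2.176 1.861 1.281
v 3.024 3.099 -1.201
v 4.049 2.428 0.062
v 2.271 3.876 -0.177
v 3.296 3.204 1.086
v 1.168 -2.165 2.464
v 1.791 -2.068 3.092
v 0.255 -1.878 4.585
v -0.368 -1.975 3.956
v 1.739 -1.738 2.997
v 0.203 -1.548 4.489
v 1.6 -1.473 2.82
v 0.064 -1.283 4.312
v 1.395 -1.314 2.589
v -0.141 -1.124 4.082
v 1.156 -1.284 2.339
v -0.38 -1.094 3.832
v 0.919 -1.388 2.108
v -0.617 -1.198 3.601
v 0.719 -1.611 1.931
v -0.817 -1.421 3.424
v 0.588 -1.918 1.836
v -0.948 -1.728 3.328
v 0.545 -2.262 1.835
v -0.991 -2.072 3.328
v 0.597 -2.592 1.931
v -0.939 -2.402 3.423
v 0.736 -2.857 2.108
v -0.8 -2.667 3.6
v 0.941 -3.016 2.338
v -0.595 -2.826 3.831
v 1.18 -3.046 2.588
v -0.356 -2.856 4.081
v 1.417 -2.942 2.819
v -0.119 -2.752 4.312
v 1.617 -2.719 2.996
v 0.081 -2.529 4.489
v 1.748 -2.412 3.092
v 0.212 -2.222 4.584
v -0.919 -1.228 -0.496
v -0.527 -0.674 0.492
v -0.673 -2.946 0.368
v -0.281 -2.392 1.356
v -1.432 -2.301 1.035
v -1.584 -1.239 0.501
v 0.384 -2.381 0.359
v 0.232 -1.319 -0.175
v 0.279 -1.387 1.02
v -0.844 -1.337 1.438
v -0.356 -2.283 -0.578
v -1.479 -2.233 -0.16
f 2 4 1
f 5 2 1
f 1 4 3
f 3 5 1
f 2 8 4
f 6 2 5
f 6 8 2
f 4 8 3
f 7 5 3
f 3 8 7
f 7 6 5
f 8 6 7
f 10 9 13
f 10 13 11
f 11 13 14
f 11 14 12
f 13 9 15
f 13 15 14
f 14 15 16
f 14 16 12
f 15 9 17
f 15 17 16
f 16 17 18
f 16 18 12
f 17 9 19
f 17 19 18
f 18 19 20
f 18 20 12
f 19 9 21
f 19 21 20
f 20 21 22
f 20 22 12
f 21 9 23
f 21 23 22
f 22 23 24
f 22 24 12
f 23 9 25
f 23 25 24
f 24 25 26
f 24 26 12
f 25 9 27
f 25 27 26
f 26 27 28
f 26 28 12
f 27 9 29
f 27 29 28
f 28 29 30
f 28 30 12
f 29 9 31
f 29 31 30
f 30 31 32
f 30 32 12
f 31 9 33
f 31 33 32
f 32 33 34
f 32 34 12
f 33 9 35
f 33 35 34
f 34 35 36
f 34 36 12
f 35 9 37
f 35 37 36
f 36 37 38
f 36 38 12
f 37 9 39
f 37 39 38
f 38 39 40
f 38 40 12
f 39 9 41
f 39 41 40
f 40 41 42
f 40 42 12
f 41 9 10
f 41 10 42
f 42 10 11
f 42 11 12
f 43 54 48
f 43 48 44
f 43 44 50
f 43 50 53
f 43 53 54
f 44 48 52
f 48 54 47
f 54 53 45
f 53 50 49
f 50 44 51
f 46 52 47
f 46 47 45
f 46 45 49
f 46 49 51
f 46 51 52
f 47 52 48
f 45 47 54
f 49 45 53
f 51 49 50
f 52 51 44



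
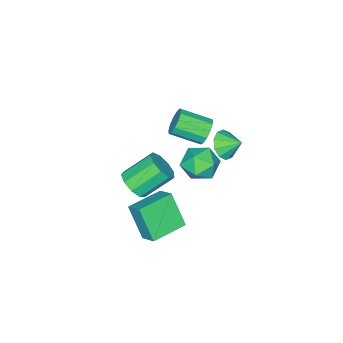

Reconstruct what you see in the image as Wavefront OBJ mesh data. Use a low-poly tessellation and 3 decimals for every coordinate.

v 2.401 0.356 0.03
v 2.637 1.256 0.635
v 2.63 1.428 -1.655
v 2.866 2.328 -1.049
v 4.274 -0.108 -0.011
v 4.51 0.792 0.595
v 4.503 0.964 -1.695
v 4.739 1.864 -1.09
v -0.969 1.696 1.994
v -0.468 2.172 1.449
v -1.191 2.584 2.566
v -0.976 2.171 1.253
v -1.481 1.988 1.341
v -1.79 1.694 1.677
v -1.785 1.4 2.135
v -1.469 1.219 2.539
v -0.961 1.221 2.735
v -0.457 1.403 2.647
v -0.148 1.698 2.31
v -0.152 1.991 1.853
v -0.105 1.131 1.802
v 0.214 1.665 2.689
v 1.426 1.495 1.031
v 1.745 2.029 1.918
v 1.632 0.952 1.946
v 0.686 0.727 2.422
v 0.954 2.433 1.298
v 0.008 2.208 1.774
v 0.869 2.469 2.377
v 1.288 1.554 2.777
v 0.352 1.606 0.943
v 0.771 0.691 1.343
v -2.897 -0.935 -0.183
v -2.292 -0.831 -0.726
v -1.437 -2.221 -0.04
v -2.043 -2.325 0.503
v -2.179 -0.579 -0.356
v -1.325 -1.969 0.33
v -2.294 -0.44 0.07
v -1.44 -1.83 0.756
v -2.601 -0.458 0.415
v -1.747 -1.848 1.101
v -3.002 -0.628 0.57
v -2.147 -2.018 1.256
v -3.369 -0.895 0.486
v -2.515 -2.285 1.172
v -3.587 -1.175 0.19
v -2.733 -2.565 0.876
v -3.586 -1.378 -0.225
v -2.731 -2.769 0.461
v -3.366 -1.441 -0.626
v -2.512 -2.832 0.06
v -2.997 -1.344 -0.887
v -2.143 -2.734 -0.201
v -2.597 -1.116 -0.924
v -1.742 -2.506 -0.238
v 1.683 -1.991 -1.687
v 2.387 -1.512 -1.312
v 1.141 -0.631 -0.098
v 0.437 -1.109 -0.473
v 2.14 -1.189 -1.801
v 0.894 -0.307 -0.587
v 1.679 -1.241 -2.236
v 0.433 -0.359 -1.023
v 1.22 -1.643 -2.415
v -0.026 -0.761 -1.201
v 0.978 -2.209 -2.253
v -0.268 -1.327 -1.039
v 1.065 -2.672 -1.826
v -0.181 -1.79 -0.612
v 1.442 -2.817 -1.334
v 0.196 -1.935 -0.12
v 1.931 -2.575 -1.007
v 0.685 -1.693 0.206
v 2.305 -2.06 -0.998
v 1.059 -1.178 0.215
f 2 4 1
f 5 2 1
f 1 4 3
f 3 5 1
f 2 8 4
f 6 2 5
f 6 8 2
f 4 8 3
f 7 5 3
f 3 8 7
f 7 6 5
f 8 6 7
f 10 9 12
f 10 12 11
f 12 9 13
f 12 13 11
f 13 9 14
f 13 14 11
f 14 9 15
f 14 15 11
f 15 9 16
f 15 16 11
f 16 9 17
f 16 17 11
f 17 9 18
f 17 18 11
f 18 9 19
f 18 19 11
f 19 9 20
f 19 20 11
f 20 9 10
f 20 10 11
f 21 32 26
f 21 26 22
f 21 22 28
f 21 28 31
f 21 31 32
f 22 26 30
f 26 32 25
f 32 31 23
f 31 28 27
f 28 22 29
f 24 30 25
f 24 25 23
f 24 23 27
f 24 27 29
f 24 29 30
f 25 30 26
f 23 25 32
f 27 23 31
f 29 27 28
f 30 29 22
f 34 33 37
f 34 37 35
f 35 37 38
f 35 38 36
f 37 33 39
f 37 39 38
f 38 39 40
f 38 40 36
f 39 33 41
f 39 41 40
f 40 41 42
f 40 42 36
f 41 33 43
f 41 43 42
f 42 43 44
f 42 44 36
f 43 33 45
f 43 45 44
f 44 45 46
f 44 46 36
f 45 33 47
f 45 47 46
f 46 47 48
f 46 48 36
f 47 33 49
f 47 49 48
f 48 49 50
f 48 50 36
f 49 33 51
f 49 51 50
f 50 51 52
f 50 52 36
f 51 33 53
f 51 53 52
f 52 53 54
f 52 54 36
f 53 33 55
f 53 55 54
f 54 55 56
f 54 56 36
f 55 33 34
f 55 34 56
f 56 34 35
f 56 35 36
f 58 57 61
f 58 61 59
f 59 61 62
f 59 62 60
f 61 57 63
f 61 63 62
f 62 63 64
f 62 64 60
f 63 57 65
f 63 65 64
f 64 65 66
f 64 66 60
f 65 57 67
f 65 67 66
f 66 67 68
f 66 68 60
f 67 57 69
f 67 69 68
f 68 69 70
f 68 70 60
f 69 57 71
f 69 71 70
f 70 71 72
f 70 72 60
f 71 57 73
f 71 73 72
f 72 73 74
f 72 74 60
f 73 57 75
f 73 75 74
f 74 75 76
f 74 76 60
f 75 57 58
f 75 58 76
f 76 58 59
f 76 59 60



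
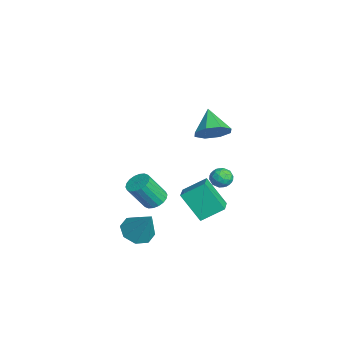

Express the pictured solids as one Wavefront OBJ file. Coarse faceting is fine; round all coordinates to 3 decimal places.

v 0.463 3.007 3.061
v 1.052 2.506 3.8
v -0.903 2.993 4.139
v 1.095 3.321 3.865
v 0.767 3.953 3.459
v 0.262 4.03 2.82
v -0.126 3.508 2.322
v -0.169 2.693 2.256
v 0.159 2.062 2.663
v 0.664 1.984 3.302
v -2.71 0.366 -4.118
v -2.016 0.709 -3.961
v -1.876 -0.323 -2.325
v -2.57 -0.666 -2.482
v -2.246 0.924 -3.806
v -2.106 -0.108 -2.169
v -2.569 1.029 -3.712
v -2.429 -0.003 -2.076
v -2.919 1.002 -3.699
v -2.779 -0.03 -2.063
v -3.228 0.85 -3.769
v -3.088 -0.183 -2.132
v -3.434 0.601 -3.908
v -3.294 -0.431 -2.271
v -3.497 0.306 -4.089
v -3.357 -0.726 -2.452
v -3.404 0.023 -4.275
v -3.264 -1.009 -2.639
v -3.174 -0.192 -4.431
v -3.034 -1.224 -2.794
v -2.851 -0.297 -4.524
v -2.711 -1.329 -2.888
v -2.501 -0.27 -4.537
v -2.361 -1.302 -2.901
v -2.192 -0.117 -4.468
v -2.052 -1.15 -2.831
v -1.986 0.131 -4.329
v -1.846 -0.901 -2.692
v -1.923 0.426 -4.148
v -1.783 -0.606 -2.511
v -2.022 4.5 -1.937
v -1.573 4.272 -1.414
v -1.707 3.588 -2.606
v -1.258 3.36 -2.083
v -1.976 3.328 -1.984
v -2.171 3.892 -1.571
v -1.109 3.968 -2.449
v -1.304 4.532 -2.036
v -1.009 3.944 -1.731
v -1.545 3.548 -1.444
v -1.735 4.312 -2.576
v -2.271 3.916 -2.289
v -1.825 4.466 -1.617
v -1.455 3.394 -2.403
v -1.877 3.375 -2.345
v -1.613 3.241 -2.038
v -2.177 4.242 -1.709
v -1.913 4.108 -1.402
v -2.15 3.554 -1.737
v -1.367 3.752 -2.618
v -1.103 3.618 -2.311
v -1.667 4.619 -1.982
v -1.403 4.485 -1.675
v -1.13 4.306 -2.283
v -1.23 4.139 -1.496
v -1.045 3.603 -1.889
v -0.957 3.961 -2.104
v -1.072 4.292 -1.861
v -1.545 3.906 -1.327
v -1.36 3.37 -1.72
v -1.782 3.351 -1.662
v -1.896 3.683 -1.419
v -1.213 3.713 -1.513
v -1.92 4.49 -2.3
v -1.735 3.954 -2.693
v -1.384 4.177 -2.601
v -1.498 4.509 -2.358
v -2.235 4.257 -2.131
v -2.05 3.721 -2.524
v -2.208 3.568 -2.159
v -2.323 3.899 -1.916
v -2.067 4.147 -2.507
v 0.215 -1.116 -4.523
v 0.92 -0.625 -5.11
v 1.245 -0.484 -2.757
v 0.304 -0.158 -4.918
v -0.363 -0.252 -4.495
v -0.692 -0.853 -4.089
v -0.489 -1.607 -3.937
v 0.126 -2.074 -4.129
v 0.794 -1.98 -4.552
v 1.123 -1.379 -4.958
v -0.102 1.322 -2.158
v -0.042 2.669 -1.315
v -1.527 1.716 -2.686
v -1.467 3.063 -1.843
v 0.767 2.297 -3.777
v 0.827 3.644 -2.934
v -0.658 2.691 -4.305
v -0.598 4.038 -3.462
f 2 1 4
f 2 4 3
f 4 1 5
f 4 5 3
f 5 1 6
f 5 6 3
f 6 1 7
f 6 7 3
f 7 1 8
f 7 8 3
f 8 1 9
f 8 9 3
f 9 1 10
f 9 10 3
f 10 1 2
f 10 2 3
f 12 11 15
f 12 15 13
f 13 15 16
f 13 16 14
f 15 11 17
f 15 17 16
f 16 17 18
f 16 18 14
f 17 11 19
f 17 19 18
f 18 19 20
f 18 20 14
f 19 11 21
f 19 21 20
f 20 21 22
f 20 22 14
f 21 11 23
f 21 23 22
f 22 23 24
f 22 24 14
f 23 11 25
f 23 25 24
f 24 25 26
f 24 26 14
f 25 11 27
f 25 27 26
f 26 27 28
f 26 28 14
f 27 11 29
f 27 29 28
f 28 29 30
f 28 30 14
f 29 11 31
f 29 31 30
f 30 31 32
f 30 32 14
f 31 11 33
f 31 33 32
f 32 33 34
f 32 34 14
f 33 11 35
f 33 35 34
f 34 35 36
f 34 36 14
f 35 11 37
f 35 37 36
f 36 37 38
f 36 38 14
f 37 11 39
f 37 39 38
f 38 39 40
f 38 40 14
f 39 11 12
f 39 12 40
f 40 12 13
f 40 13 14
f 41 78 57
f 78 52 81
f 57 81 46
f 78 81 57
f 41 57 53
f 57 46 58
f 53 58 42
f 57 58 53
f 41 53 62
f 53 42 63
f 62 63 48
f 53 63 62
f 41 62 74
f 62 48 77
f 74 77 51
f 62 77 74
f 41 74 78
f 74 51 82
f 78 82 52
f 74 82 78
f 42 58 69
f 58 46 72
f 69 72 50
f 58 72 69
f 46 81 59
f 81 52 80
f 59 80 45
f 81 80 59
f 52 82 79
f 82 51 75
f 79 75 43
f 82 75 79
f 51 77 76
f 77 48 64
f 76 64 47
f 77 64 76
f 48 63 68
f 63 42 65
f 68 65 49
f 63 65 68
f 44 70 56
f 70 50 71
f 56 71 45
f 70 71 56
f 44 56 54
f 56 45 55
f 54 55 43
f 56 55 54
f 44 54 61
f 54 43 60
f 61 60 47
f 54 60 61
f 44 61 66
f 61 47 67
f 66 67 49
f 61 67 66
f 44 66 70
f 66 49 73
f 70 73 50
f 66 73 70
f 45 71 59
f 71 50 72
f 59 72 46
f 71 72 59
f 43 55 79
f 55 45 80
f 79 80 52
f 55 80 79
f 47 60 76
f 60 43 75
f 76 75 51
f 60 75 76
f 49 67 68
f 67 47 64
f 68 64 48
f 67 64 68
f 50 73 69
f 73 49 65
f 69 65 42
f 73 65 69
f 84 83 86
f 84 86 85
f 86 83 87
f 86 87 85
f 87 83 88
f 87 88 85
f 88 83 89
f 88 89 85
f 89 83 90
f 89 90 85
f 90 83 91
f 90 91 85
f 91 83 92
f 91 92 85
f 92 83 84
f 92 84 85
f 94 96 93
f 97 94 93
f 93 96 95
f 95 97 93
f 94 100 96
f 98 94 97
f 98 100 94
f 96 100 95
f 99 97 95
f 95 100 99
f 99 98 97
f 100 98 99



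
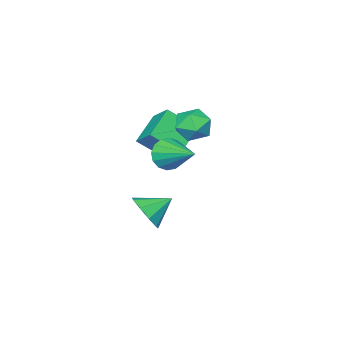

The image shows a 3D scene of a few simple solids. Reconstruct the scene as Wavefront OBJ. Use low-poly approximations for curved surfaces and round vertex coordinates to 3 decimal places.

v -1.722 -2.024 -0.12
v -1.586 -0.974 0.718
v -0.164 -1.521 -1.003
v -0.028 -0.471 -0.165
v -0.772 -3.029 0.985
v -0.636 -1.979 1.823
v 0.786 -2.526 0.102
v 0.922 -1.476 0.94
v 1.757 -0.931 -3.525
v 2.194 -1.227 -2.617
v 0.623 -0.369 -2.795
v 2.411 -0.564 -2.79
v 2.322 -0.073 -3.306
v 1.968 0.017 -3.925
v 1.516 -0.337 -4.356
v 1.176 -0.968 -4.398
v 1.108 -1.582 -4.032
v 1.343 -1.891 -3.428
v 1.772 -1.751 -2.869
v 0.9 0.907 1.435
v 1.282 0.541 2.257
v -0.542 0.859 2.083
v -0.16 0.493 2.905
v 0.026 1.418 2.65
v 0.917 1.448 2.249
v -0.177 -0.048 2.091
v 0.714 -0.018 1.69
v 0.616 -0.05 2.662
v 0.741 0.857 3.008
v -0.001 0.543 1.332
v 0.124 1.45 1.678
v 2.066 0.906 1.046
v 2.578 0.576 1.68
v 2.294 2.774 1.834
v 2.864 0.683 1.342
v 2.936 0.851 0.924
v 2.774 1.033 0.539
v 2.423 1.182 0.29
v 1.976 1.256 0.243
v 1.553 1.237 0.411
v 1.268 1.129 0.749
v 1.196 0.962 1.167
v 1.357 0.779 1.552
v 1.708 0.631 1.801
v 2.155 0.556 1.848
f 2 4 1
f 5 2 1
f 1 4 3
f 3 5 1
f 2 8 4
f 6 2 5
f 6 8 2
f 4 8 3
f 7 5 3
f 3 8 7
f 7 6 5
f 8 6 7
f 10 9 12
f 10 12 11
f 12 9 13
f 12 13 11
f 13 9 14
f 13 14 11
f 14 9 15
f 14 15 11
f 15 9 16
f 15 16 11
f 16 9 17
f 16 17 11
f 17 9 18
f 17 18 11
f 18 9 19
f 18 19 11
f 19 9 10
f 19 10 11
f 20 31 25
f 20 25 21
f 20 21 27
f 20 27 30
f 20 30 31
f 21 25 29
f 25 31 24
f 31 30 22
f 30 27 26
f 27 21 28
f 23 29 24
f 23 24 22
f 23 22 26
f 23 26 28
f 23 28 29
f 24 29 25
f 22 24 31
f 26 22 30
f 28 26 27
f 29 28 21
f 33 32 35
f 33 35 34
f 35 32 36
f 35 36 34
f 36 32 37
f 36 37 34
f 37 32 38
f 37 38 34
f 38 32 39
f 38 39 34
f 39 32 40
f 39 40 34
f 40 32 41
f 40 41 34
f 41 32 42
f 41 42 34
f 42 32 43
f 42 43 34
f 43 32 44
f 43 44 34
f 44 32 45
f 44 45 34
f 45 32 33
f 45 33 34



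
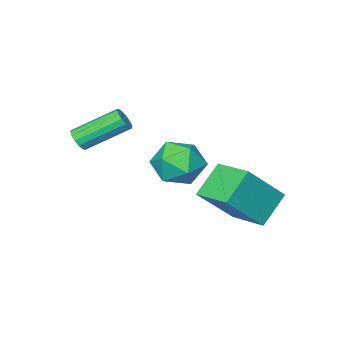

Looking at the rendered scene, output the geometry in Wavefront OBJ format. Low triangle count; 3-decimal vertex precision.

v 0.031 -0.854 -4.691
v -1.129 -1.064 -3.624
v 0.005 0.78 -4.398
v -1.155 0.57 -3.331
v 1.515 -1.11 -3.129
v 0.355 -1.32 -2.062
v 1.489 0.524 -2.836
v 0.329 0.314 -1.769
v -0.197 -2.574 -2.791
v 0.419 -2.783 -3.709
v 0.661 -3.917 -1.911
v 1.277 -4.126 -2.829
v 1.435 -3.174 -2.25
v 0.904 -2.344 -2.794
v 0.176 -4.356 -2.826
v -0.355 -3.526 -3.37
v 0.649 -3.884 -3.731
v 1.427 -3.154 -3.375
v -0.347 -3.546 -2.245
v 0.431 -2.816 -1.889
v 4.389 -4.141 -0.727
v 4.739 -3.84 -0.532
v 3.38 -2.919 0.483
v 3.031 -3.219 0.287
v 4.66 -3.72 -0.747
v 3.301 -2.799 0.267
v 4.508 -3.713 -0.957
v 3.149 -2.791 0.058
v 4.325 -3.82 -1.105
v 2.966 -2.898 -0.091
v 4.159 -4.013 -1.152
v 2.8 -3.092 -0.137
v 4.055 -4.24 -1.085
v 2.696 -3.319 -0.071
v 4.04 -4.441 -0.923
v 2.681 -3.52 0.092
v 4.119 -4.561 -0.707
v 2.76 -3.64 0.307
v 4.271 -4.569 -0.498
v 2.912 -3.647 0.517
v 4.454 -4.462 -0.349
v 3.095 -3.54 0.665
v 4.62 -4.268 -0.303
v 3.261 -3.347 0.712
v 4.724 -4.041 -0.369
v 3.365 -3.12 0.645
f 2 4 1
f 5 2 1
f 1 4 3
f 3 5 1
f 2 8 4
f 6 2 5
f 6 8 2
f 4 8 3
f 7 5 3
f 3 8 7
f 7 6 5
f 8 6 7
f 9 20 14
f 9 14 10
f 9 10 16
f 9 16 19
f 9 19 20
f 10 14 18
f 14 20 13
f 20 19 11
f 19 16 15
f 16 10 17
f 12 18 13
f 12 13 11
f 12 11 15
f 12 15 17
f 12 17 18
f 13 18 14
f 11 13 20
f 15 11 19
f 17 15 16
f 18 17 10
f 22 21 25
f 22 25 23
f 23 25 26
f 23 26 24
f 25 21 27
f 25 27 26
f 26 27 28
f 26 28 24
f 27 21 29
f 27 29 28
f 28 29 30
f 28 30 24
f 29 21 31
f 29 31 30
f 30 31 32
f 30 32 24
f 31 21 33
f 31 33 32
f 32 33 34
f 32 34 24
f 33 21 35
f 33 35 34
f 34 35 36
f 34 36 24
f 35 21 37
f 35 37 36
f 36 37 38
f 36 38 24
f 37 21 39
f 37 39 38
f 38 39 40
f 38 40 24
f 39 21 41
f 39 41 40
f 40 41 42
f 40 42 24
f 41 21 43
f 41 43 42
f 42 43 44
f 42 44 24
f 43 21 45
f 43 45 44
f 44 45 46
f 44 46 24
f 45 21 22
f 45 22 46
f 46 22 23
f 46 23 24



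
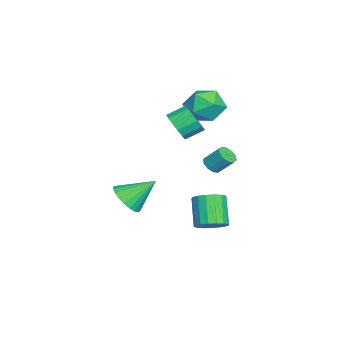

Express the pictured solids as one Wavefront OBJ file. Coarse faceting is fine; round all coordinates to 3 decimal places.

v -1.656 -1.331 -2.759
v -0.65 -1.011 -2.854
v -2.004 0.131 -1.501
v -0.85 -0.782 -3.174
v -1.188 -0.649 -3.422
v -1.608 -0.633 -3.556
v -2.036 -0.738 -3.552
v -2.398 -0.946 -3.411
v -2.633 -1.22 -3.158
v -2.698 -1.513 -2.835
v -2.583 -1.775 -2.499
v -2.308 -1.96 -2.209
v -1.921 -2.036 -2.013
v -1.487 -1.99 -1.947
v -1.083 -1.831 -2.021
v -0.778 -1.584 -2.223
v -0.625 -1.294 -2.517
v 2.592 3.551 -1.859
v 3.195 3.086 -1.459
v 2.091 2.824 -0.1
v 1.488 3.289 -0.501
v 3.264 3.47 -1.329
v 2.16 3.209 0.03
v 3.179 3.873 -1.32
v 2.076 3.611 0.039
v 2.96 4.202 -1.435
v 1.856 3.94 -0.076
v 2.657 4.382 -1.647
v 1.553 4.12 -0.288
v 2.338 4.371 -1.908
v 1.234 4.11 -0.549
v 2.078 4.173 -2.157
v 0.974 3.911 -0.798
v 1.935 3.832 -2.339
v 0.832 3.57 -0.98
v 1.943 3.426 -2.41
v 0.839 3.165 -1.051
v 2.1 3.05 -2.356
v 0.996 2.788 -0.997
v 2.369 2.788 -2.187
v 1.265 2.526 -0.828
v 2.689 2.7 -1.944
v 1.585 2.439 -0.585
v 2.987 2.808 -1.681
v 1.883 2.547 -0.322
v 2.833 3.576 2.506
v 3.117 3.903 2.15
v 3.272 4.67 2.979
v 2.987 4.344 3.334
v 2.783 3.99 2.132
v 2.937 4.758 2.961
v 2.468 3.92 2.256
v 2.622 4.687 3.085
v 2.292 3.718 2.475
v 2.446 4.485 3.304
v 2.323 3.462 2.706
v 2.477 4.229 3.535
v 2.548 3.25 2.861
v 2.703 4.017 3.69
v 2.883 3.162 2.879
v 3.037 3.93 3.708
v 3.198 3.233 2.755
v 3.352 4 3.584
v 3.374 3.435 2.536
v 3.528 4.202 3.365
v 3.343 3.691 2.305
v 3.497 4.458 3.134
v -4.092 2.954 4.205
v -2.965 2.989 3.767
v -4.635 1.811 2.713
v -3.508 1.846 2.275
v -3.74 1.253 3.303
v -3.404 1.96 4.226
v -4.196 2.84 2.254
v -3.86 3.547 3.177
v -3.029 2.919 2.562
v -2.747 1.938 3.21
v -4.853 2.862 3.27
v -4.571 1.881 3.918
v -1.247 1.264 2.867
v -0.885 0.942 3.661
v -1.252 1.873 4.207
v -1.613 2.196 3.413
v -0.532 1.199 3.459
v -0.899 2.131 4.004
v -0.37 1.474 3.098
v -0.737 2.406 3.644
v -0.444 1.693 2.676
v -0.811 2.624 3.221
v -0.732 1.796 2.304
v -1.099 2.728 2.85
v -1.158 1.758 2.084
v -1.525 2.689 2.629
v -1.608 1.587 2.073
v -1.975 2.518 2.619
v -1.961 1.329 2.276
v -2.328 2.261 2.821
v -2.123 1.054 2.636
v -2.49 1.986 3.182
v -2.049 0.836 3.059
v -2.416 1.767 3.604
v -1.761 0.732 3.43
v -2.128 1.664 3.976
v -1.335 0.771 3.651
v -1.702 1.702 4.196
f 2 1 4
f 2 4 3
f 4 1 5
f 4 5 3
f 5 1 6
f 5 6 3
f 6 1 7
f 6 7 3
f 7 1 8
f 7 8 3
f 8 1 9
f 8 9 3
f 9 1 10
f 9 10 3
f 10 1 11
f 10 11 3
f 11 1 12
f 11 12 3
f 12 1 13
f 12 13 3
f 13 1 14
f 13 14 3
f 14 1 15
f 14 15 3
f 15 1 16
f 15 16 3
f 16 1 17
f 16 17 3
f 17 1 2
f 17 2 3
f 19 18 22
f 19 22 20
f 20 22 23
f 20 23 21
f 22 18 24
f 22 24 23
f 23 24 25
f 23 25 21
f 24 18 26
f 24 26 25
f 25 26 27
f 25 27 21
f 26 18 28
f 26 28 27
f 27 28 29
f 27 29 21
f 28 18 30
f 28 30 29
f 29 30 31
f 29 31 21
f 30 18 32
f 30 32 31
f 31 32 33
f 31 33 21
f 32 18 34
f 32 34 33
f 33 34 35
f 33 35 21
f 34 18 36
f 34 36 35
f 35 36 37
f 35 37 21
f 36 18 38
f 36 38 37
f 37 38 39
f 37 39 21
f 38 18 40
f 38 40 39
f 39 40 41
f 39 41 21
f 40 18 42
f 40 42 41
f 41 42 43
f 41 43 21
f 42 18 44
f 42 44 43
f 43 44 45
f 43 45 21
f 44 18 19
f 44 19 45
f 45 19 20
f 45 20 21
f 47 46 50
f 47 50 48
f 48 50 51
f 48 51 49
f 50 46 52
f 50 52 51
f 51 52 53
f 51 53 49
f 52 46 54
f 52 54 53
f 53 54 55
f 53 55 49
f 54 46 56
f 54 56 55
f 55 56 57
f 55 57 49
f 56 46 58
f 56 58 57
f 57 58 59
f 57 59 49
f 58 46 60
f 58 60 59
f 59 60 61
f 59 61 49
f 60 46 62
f 60 62 61
f 61 62 63
f 61 63 49
f 62 46 64
f 62 64 63
f 63 64 65
f 63 65 49
f 64 46 66
f 64 66 65
f 65 66 67
f 65 67 49
f 66 46 47
f 66 47 67
f 67 47 48
f 67 48 49
f 68 79 73
f 68 73 69
f 68 69 75
f 68 75 78
f 68 78 79
f 69 73 77
f 73 79 72
f 79 78 70
f 78 75 74
f 75 69 76
f 71 77 72
f 71 72 70
f 71 70 74
f 71 74 76
f 71 76 77
f 72 77 73
f 70 72 79
f 74 70 78
f 76 74 75
f 77 76 69
f 81 80 84
f 81 84 82
f 82 84 85
f 82 85 83
f 84 80 86
f 84 86 85
f 85 86 87
f 85 87 83
f 86 80 88
f 86 88 87
f 87 88 89
f 87 89 83
f 88 80 90
f 88 90 89
f 89 90 91
f 89 91 83
f 90 80 92
f 90 92 91
f 91 92 93
f 91 93 83
f 92 80 94
f 92 94 93
f 93 94 95
f 93 95 83
f 94 80 96
f 94 96 95
f 95 96 97
f 95 97 83
f 96 80 98
f 96 98 97
f 97 98 99
f 97 99 83
f 98 80 100
f 98 100 99
f 99 100 101
f 99 101 83
f 100 80 102
f 100 102 101
f 101 102 103
f 101 103 83
f 102 80 104
f 102 104 103
f 103 104 105
f 103 105 83
f 104 80 81
f 104 81 105
f 105 81 82
f 105 82 83



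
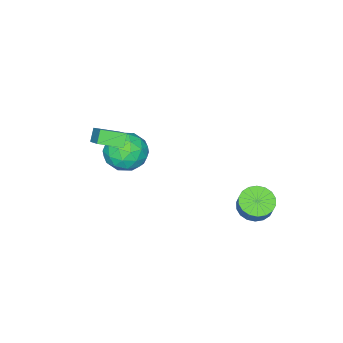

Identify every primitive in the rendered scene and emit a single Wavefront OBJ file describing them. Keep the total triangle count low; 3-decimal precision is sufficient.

v 1.987 -1.762 2.952
v 2.806 -0.514 4.046
v 2.479 -1.534 2.324
v 3.298 -0.287 3.417
v 2.882 -2.673 3.323
v 3.701 -1.426 4.416
v 3.374 -2.446 2.694
v 4.193 -1.198 3.788
v -2.825 3.045 -3.463
v -1.961 3.237 -3.86
v -1.651 3.628 -2.993
v -2.515 3.435 -2.597
v -2.186 3.596 -3.941
v -1.876 3.987 -3.074
v -2.538 3.847 -3.928
v -2.227 4.237 -3.061
v -2.946 3.938 -3.822
v -2.636 4.328 -2.956
v -3.331 3.852 -3.646
v -3.02 4.243 -2.779
v -3.615 3.607 -3.433
v -3.305 3.997 -2.567
v -3.743 3.25 -3.227
v -3.433 3.64 -2.36
v -3.689 2.852 -3.067
v -3.379 3.243 -2.2
v -3.464 2.493 -2.986
v -3.154 2.884 -2.119
v -3.113 2.243 -2.999
v -2.802 2.633 -2.132
v -2.704 2.152 -3.104
v -2.394 2.542 -2.238
v -2.32 2.237 -3.281
v -2.009 2.628 -2.414
v -2.035 2.483 -3.493
v -1.725 2.873 -2.627
v -1.907 2.84 -3.7
v -1.597 3.23 -2.833
v 1.367 -1.619 0.996
v 1.999 -2.122 0.04
v -0.259 -2.718 0.5
v 0.373 -3.221 -0.456
v 0.688 -3.506 0.72
v 1.693 -2.827 1.027
v 0.047 -2.013 -0.487
v 1.052 -1.334 -0.18
v 1.183 -2.365 -0.877
v 1.579 -3.288 -0.131
v 0.161 -1.552 0.671
v 0.557 -2.475 1.417
v 1.826 -1.774 0.562
v -0.086 -3.066 -0.022
v 0.099 -3.234 0.67
v 0.471 -3.529 0.108
v 1.646 -2.189 1.142
v 2.017 -2.484 0.58
v 1.247 -3.298 0.98
v -0.277 -2.356 -0.04
v 0.094 -2.651 -0.602
v 1.269 -1.311 0.432
v 1.641 -1.606 -0.13
v 0.493 -1.542 -0.44
v 1.717 -2.212 -0.539
v 0.762 -2.858 -0.831
v 0.57 -2.148 -0.849
v 1.161 -1.749 -0.669
v 1.95 -2.755 -0.101
v 0.994 -3.401 -0.392
v 1.18 -3.569 0.299
v 1.77 -3.169 0.48
v 1.471 -2.898 -0.64
v 0.746 -1.439 0.932
v -0.21 -2.085 0.641
v -0.03 -1.671 0.06
v 0.56 -1.271 0.241
v 0.978 -1.982 1.371
v 0.023 -2.628 1.079
v 0.579 -3.091 1.209
v 1.17 -2.692 1.389
v 0.269 -1.942 1.18
f 2 4 1
f 5 2 1
f 1 4 3
f 3 5 1
f 2 8 4
f 6 2 5
f 6 8 2
f 4 8 3
f 7 5 3
f 3 8 7
f 7 6 5
f 8 6 7
f 10 9 13
f 10 13 11
f 11 13 14
f 11 14 12
f 13 9 15
f 13 15 14
f 14 15 16
f 14 16 12
f 15 9 17
f 15 17 16
f 16 17 18
f 16 18 12
f 17 9 19
f 17 19 18
f 18 19 20
f 18 20 12
f 19 9 21
f 19 21 20
f 20 21 22
f 20 22 12
f 21 9 23
f 21 23 22
f 22 23 24
f 22 24 12
f 23 9 25
f 23 25 24
f 24 25 26
f 24 26 12
f 25 9 27
f 25 27 26
f 26 27 28
f 26 28 12
f 27 9 29
f 27 29 28
f 28 29 30
f 28 30 12
f 29 9 31
f 29 31 30
f 30 31 32
f 30 32 12
f 31 9 33
f 31 33 32
f 32 33 34
f 32 34 12
f 33 9 35
f 33 35 34
f 34 35 36
f 34 36 12
f 35 9 37
f 35 37 36
f 36 37 38
f 36 38 12
f 37 9 10
f 37 10 38
f 38 10 11
f 38 11 12
f 39 76 55
f 76 50 79
f 55 79 44
f 76 79 55
f 39 55 51
f 55 44 56
f 51 56 40
f 55 56 51
f 39 51 60
f 51 40 61
f 60 61 46
f 51 61 60
f 39 60 72
f 60 46 75
f 72 75 49
f 60 75 72
f 39 72 76
f 72 49 80
f 76 80 50
f 72 80 76
f 40 56 67
f 56 44 70
f 67 70 48
f 56 70 67
f 44 79 57
f 79 50 78
f 57 78 43
f 79 78 57
f 50 80 77
f 80 49 73
f 77 73 41
f 80 73 77
f 49 75 74
f 75 46 62
f 74 62 45
f 75 62 74
f 46 61 66
f 61 40 63
f 66 63 47
f 61 63 66
f 42 68 54
f 68 48 69
f 54 69 43
f 68 69 54
f 42 54 52
f 54 43 53
f 52 53 41
f 54 53 52
f 42 52 59
f 52 41 58
f 59 58 45
f 52 58 59
f 42 59 64
f 59 45 65
f 64 65 47
f 59 65 64
f 42 64 68
f 64 47 71
f 68 71 48
f 64 71 68
f 43 69 57
f 69 48 70
f 57 70 44
f 69 70 57
f 41 53 77
f 53 43 78
f 77 78 50
f 53 78 77
f 45 58 74
f 58 41 73
f 74 73 49
f 58 73 74
f 47 65 66
f 65 45 62
f 66 62 46
f 65 62 66
f 48 71 67
f 71 47 63
f 67 63 40
f 71 63 67



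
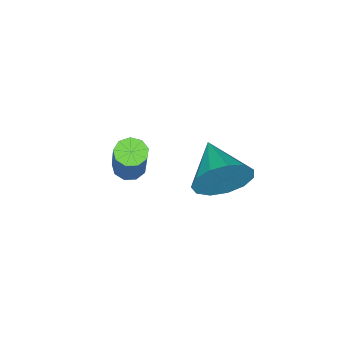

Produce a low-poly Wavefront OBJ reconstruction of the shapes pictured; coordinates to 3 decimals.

v -0.652 -1.797 -3.474
v -0.044 -1.884 -2.573
v -1.608 -3.223 -2.966
v -0.515 -1.517 -2.429
v -1.03 -1.239 -2.617
v -1.424 -1.138 -3.077
v -1.573 -1.246 -3.663
v -1.43 -1.53 -4.189
v -1.039 -1.898 -4.487
v -0.526 -2.234 -4.464
v -0.052 -2.432 -4.127
v 0.231 -2.428 -3.582
v 0.234 -2.224 -3.002
v 2.462 -3.1 -1.28
v 2.907 -2.93 -1.554
v 3.664 -2.17 0.146
v 3.218 -2.34 0.42
v 2.644 -2.661 -1.557
v 3.401 -1.901 0.143
v 2.295 -2.598 -1.431
v 3.052 -1.838 0.269
v 2.025 -2.769 -1.233
v 2.782 -2.009 0.467
v 1.958 -3.095 -1.058
v 2.715 -2.335 0.642
v 2.127 -3.424 -0.987
v 2.884 -2.664 0.713
v 2.453 -3.601 -1.052
v 3.21 -2.841 0.648
v 2.782 -3.543 -1.225
v 3.539 -2.783 0.475
v 2.962 -3.278 -1.423
v 3.719 -2.519 0.277
f 2 1 4
f 2 4 3
f 4 1 5
f 4 5 3
f 5 1 6
f 5 6 3
f 6 1 7
f 6 7 3
f 7 1 8
f 7 8 3
f 8 1 9
f 8 9 3
f 9 1 10
f 9 10 3
f 10 1 11
f 10 11 3
f 11 1 12
f 11 12 3
f 12 1 13
f 12 13 3
f 13 1 2
f 13 2 3
f 15 14 18
f 15 18 16
f 16 18 19
f 16 19 17
f 18 14 20
f 18 20 19
f 19 20 21
f 19 21 17
f 20 14 22
f 20 22 21
f 21 22 23
f 21 23 17
f 22 14 24
f 22 24 23
f 23 24 25
f 23 25 17
f 24 14 26
f 24 26 25
f 25 26 27
f 25 27 17
f 26 14 28
f 26 28 27
f 27 28 29
f 27 29 17
f 28 14 30
f 28 30 29
f 29 30 31
f 29 31 17
f 30 14 32
f 30 32 31
f 31 32 33
f 31 33 17
f 32 14 15
f 32 15 33
f 33 15 16
f 33 16 17



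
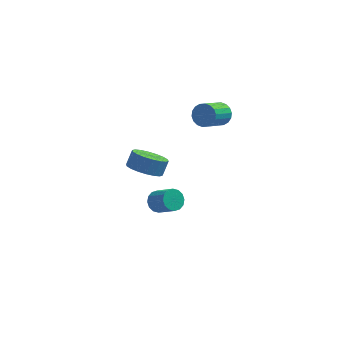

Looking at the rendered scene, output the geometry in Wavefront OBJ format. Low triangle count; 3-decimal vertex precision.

v -2.003 -3.163 0.505
v -1.575 -2.634 0.501
v -0.71 -3.328 1.372
v -1.137 -3.857 1.375
v -1.795 -2.572 0.769
v -0.93 -3.266 1.64
v -2.07 -2.668 0.966
v -1.205 -3.362 1.837
v -2.328 -2.897 1.039
v -1.462 -3.591 1.91
v -2.498 -3.197 0.969
v -1.633 -3.891 1.84
v -2.535 -3.488 0.775
v -1.67 -4.182 1.646
v -2.43 -3.692 0.508
v -1.565 -4.386 1.379
v -2.21 -3.754 0.24
v -1.345 -4.448 1.111
v -1.935 -3.658 0.043
v -1.07 -4.352 0.914
v -1.678 -3.429 -0.03
v -0.812 -4.123 0.841
v -1.507 -3.129 0.04
v -0.642 -3.823 0.911
v -1.47 -2.838 0.234
v -0.605 -3.532 1.105
v -3.074 1.925 -1.624
v -2.128 2.109 -2.089
v -1.82 2.619 -1.262
v -2.766 2.435 -0.796
v -2.388 2.485 -2.224
v -2.079 2.995 -1.396
v -2.783 2.75 -2.24
v -2.475 3.26 -1.413
v -3.236 2.851 -2.134
v -2.928 3.361 -1.307
v -3.657 2.77 -1.927
v -3.349 3.28 -1.099
v -3.962 2.52 -1.66
v -3.654 3.03 -0.832
v -4.092 2.153 -1.386
v -3.784 2.663 -0.558
v -4.02 1.741 -1.158
v -3.712 2.251 -0.331
v -3.761 1.365 -1.024
v -3.452 1.875 -0.196
v -3.365 1.1 -1.007
v -3.057 1.61 -0.18
v -2.912 0.999 -1.113
v -2.604 1.509 -0.286
v -2.491 1.08 -1.321
v -2.183 1.59 -0.493
v -2.186 1.33 -1.588
v -1.878 1.84 -0.76
v -2.056 1.697 -1.862
v -1.748 2.207 -1.034
v 0.981 4.027 1.659
v 1.321 4.271 2.306
v 0.479 3.057 3.207
v 0.139 2.813 2.561
v 1.035 4.46 2.294
v 0.194 3.246 3.195
v 0.739 4.563 2.156
v -0.103 3.35 3.057
v 0.49 4.56 1.92
v -0.351 3.347 2.821
v 0.339 4.452 1.632
v -0.502 3.238 2.534
v 0.315 4.259 1.35
v -0.527 3.045 2.251
v 0.422 4.02 1.129
v -0.419 2.806 2.03
v 0.641 3.783 1.013
v -0.201 2.569 1.914
v 0.926 3.594 1.025
v 0.085 2.38 1.926
v 1.223 3.49 1.163
v 0.381 2.277 2.064
v 1.471 3.493 1.399
v 0.63 2.28 2.3
v 1.622 3.602 1.686
v 0.781 2.388 2.588
v 1.647 3.795 1.969
v 0.805 2.581 2.87
v 1.539 4.034 2.19
v 0.698 2.82 3.091
f 2 1 5
f 2 5 3
f 3 5 6
f 3 6 4
f 5 1 7
f 5 7 6
f 6 7 8
f 6 8 4
f 7 1 9
f 7 9 8
f 8 9 10
f 8 10 4
f 9 1 11
f 9 11 10
f 10 11 12
f 10 12 4
f 11 1 13
f 11 13 12
f 12 13 14
f 12 14 4
f 13 1 15
f 13 15 14
f 14 15 16
f 14 16 4
f 15 1 17
f 15 17 16
f 16 17 18
f 16 18 4
f 17 1 19
f 17 19 18
f 18 19 20
f 18 20 4
f 19 1 21
f 19 21 20
f 20 21 22
f 20 22 4
f 21 1 23
f 21 23 22
f 22 23 24
f 22 24 4
f 23 1 25
f 23 25 24
f 24 25 26
f 24 26 4
f 25 1 2
f 25 2 26
f 26 2 3
f 26 3 4
f 28 27 31
f 28 31 29
f 29 31 32
f 29 32 30
f 31 27 33
f 31 33 32
f 32 33 34
f 32 34 30
f 33 27 35
f 33 35 34
f 34 35 36
f 34 36 30
f 35 27 37
f 35 37 36
f 36 37 38
f 36 38 30
f 37 27 39
f 37 39 38
f 38 39 40
f 38 40 30
f 39 27 41
f 39 41 40
f 40 41 42
f 40 42 30
f 41 27 43
f 41 43 42
f 42 43 44
f 42 44 30
f 43 27 45
f 43 45 44
f 44 45 46
f 44 46 30
f 45 27 47
f 45 47 46
f 46 47 48
f 46 48 30
f 47 27 49
f 47 49 48
f 48 49 50
f 48 50 30
f 49 27 51
f 49 51 50
f 50 51 52
f 50 52 30
f 51 27 53
f 51 53 52
f 52 53 54
f 52 54 30
f 53 27 55
f 53 55 54
f 54 55 56
f 54 56 30
f 55 27 28
f 55 28 56
f 56 28 29
f 56 29 30
f 58 57 61
f 58 61 59
f 59 61 62
f 59 62 60
f 61 57 63
f 61 63 62
f 62 63 64
f 62 64 60
f 63 57 65
f 63 65 64
f 64 65 66
f 64 66 60
f 65 57 67
f 65 67 66
f 66 67 68
f 66 68 60
f 67 57 69
f 67 69 68
f 68 69 70
f 68 70 60
f 69 57 71
f 69 71 70
f 70 71 72
f 70 72 60
f 71 57 73
f 71 73 72
f 72 73 74
f 72 74 60
f 73 57 75
f 73 75 74
f 74 75 76
f 74 76 60
f 75 57 77
f 75 77 76
f 76 77 78
f 76 78 60
f 77 57 79
f 77 79 78
f 78 79 80
f 78 80 60
f 79 57 81
f 79 81 80
f 80 81 82
f 80 82 60
f 81 57 83
f 81 83 82
f 82 83 84
f 82 84 60
f 83 57 85
f 83 85 84
f 84 85 86
f 84 86 60
f 85 57 58
f 85 58 86
f 86 58 59
f 86 59 60

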